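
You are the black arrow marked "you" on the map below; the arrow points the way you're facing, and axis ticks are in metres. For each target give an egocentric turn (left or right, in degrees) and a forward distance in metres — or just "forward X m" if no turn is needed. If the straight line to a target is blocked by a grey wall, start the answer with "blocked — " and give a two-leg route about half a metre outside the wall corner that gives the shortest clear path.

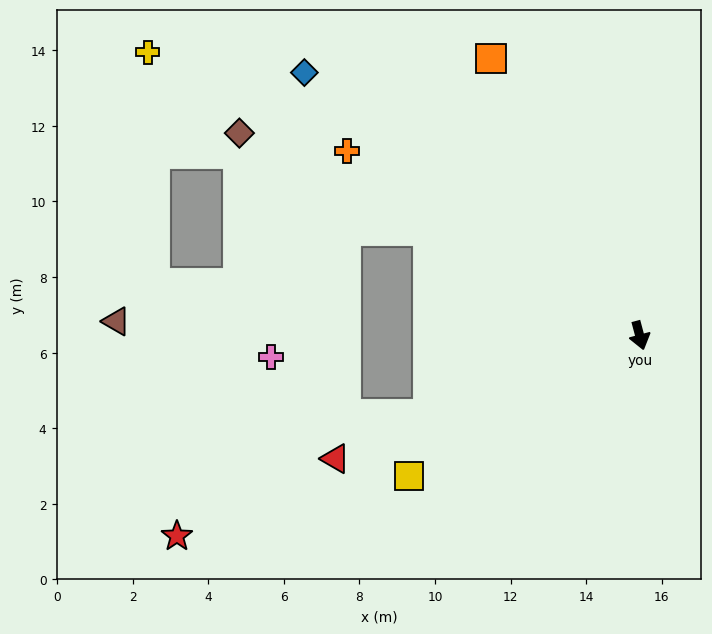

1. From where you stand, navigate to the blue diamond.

turn right 143°, forward 11.3 m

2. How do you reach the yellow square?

turn right 74°, forward 7.1 m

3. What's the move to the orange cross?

turn right 137°, forward 9.2 m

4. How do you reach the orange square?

turn right 167°, forward 8.3 m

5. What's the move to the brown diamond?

turn right 132°, forward 11.9 m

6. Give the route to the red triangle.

turn right 83°, forward 8.7 m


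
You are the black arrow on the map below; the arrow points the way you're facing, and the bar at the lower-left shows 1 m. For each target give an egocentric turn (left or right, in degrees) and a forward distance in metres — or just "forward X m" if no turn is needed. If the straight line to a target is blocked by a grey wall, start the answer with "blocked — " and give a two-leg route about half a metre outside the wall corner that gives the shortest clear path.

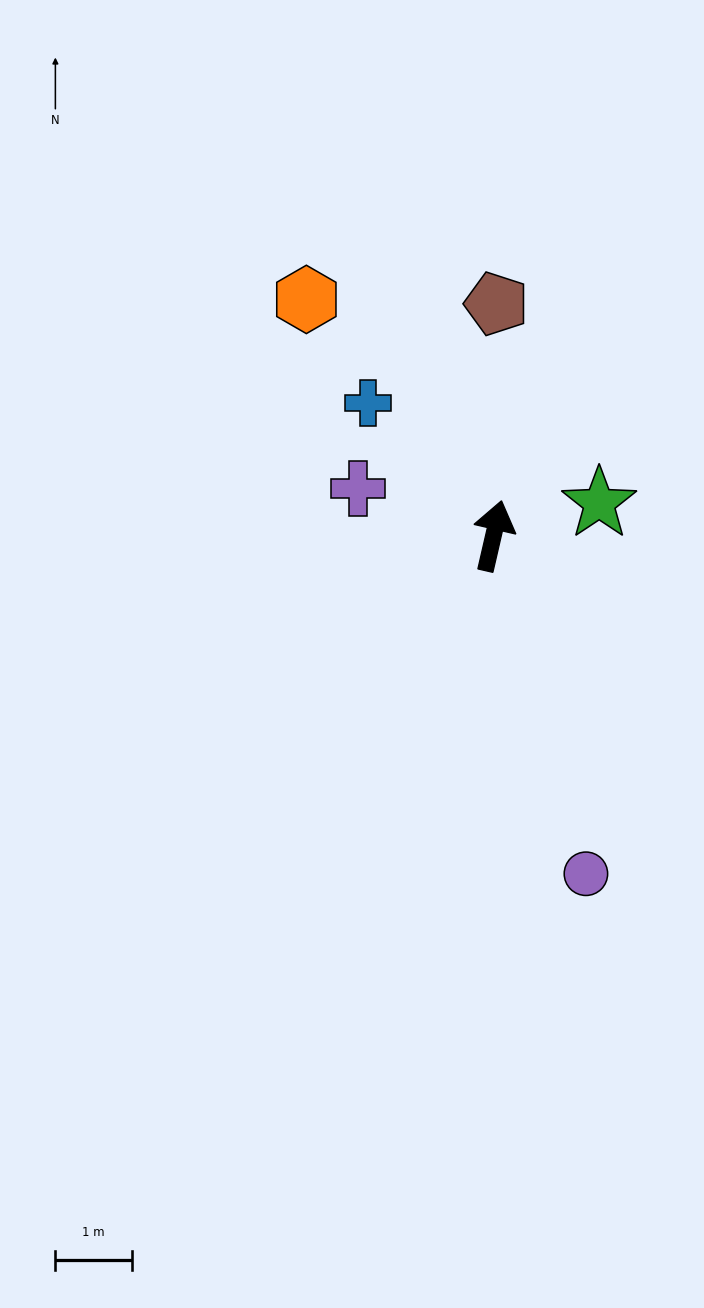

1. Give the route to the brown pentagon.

turn left 12°, forward 3.0 m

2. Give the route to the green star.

turn right 60°, forward 1.4 m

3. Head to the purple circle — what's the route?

turn right 152°, forward 4.6 m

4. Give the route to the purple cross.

turn left 84°, forward 1.9 m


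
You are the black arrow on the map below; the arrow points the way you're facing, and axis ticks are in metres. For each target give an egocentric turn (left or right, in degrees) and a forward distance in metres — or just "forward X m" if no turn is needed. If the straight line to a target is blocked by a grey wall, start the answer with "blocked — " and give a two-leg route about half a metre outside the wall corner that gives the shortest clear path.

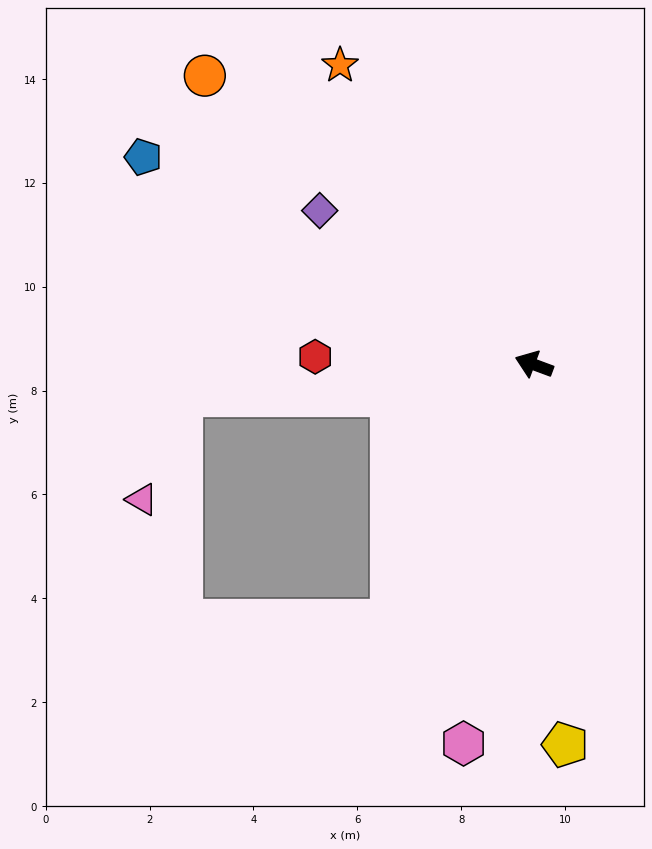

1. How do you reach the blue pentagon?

turn right 8°, forward 8.5 m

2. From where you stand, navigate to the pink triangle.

blocked — turn left 25°, forward 6.8 m, then turn left 65°, forward 2.1 m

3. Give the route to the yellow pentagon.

turn left 115°, forward 7.3 m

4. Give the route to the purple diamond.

turn right 15°, forward 5.1 m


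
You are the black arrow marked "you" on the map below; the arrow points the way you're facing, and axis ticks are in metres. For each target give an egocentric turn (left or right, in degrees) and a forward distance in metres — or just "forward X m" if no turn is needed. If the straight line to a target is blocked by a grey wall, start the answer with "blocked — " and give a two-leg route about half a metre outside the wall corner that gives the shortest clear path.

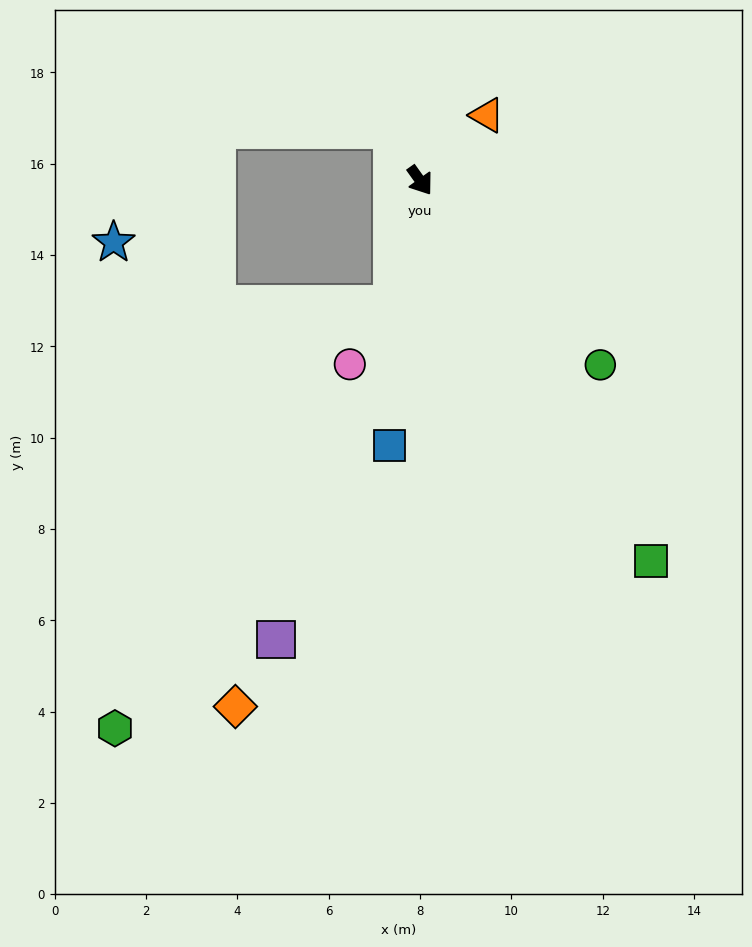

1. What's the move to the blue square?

turn right 42°, forward 5.8 m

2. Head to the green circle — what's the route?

turn left 9°, forward 5.6 m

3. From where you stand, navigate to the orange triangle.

turn left 99°, forward 2.0 m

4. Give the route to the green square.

turn right 4°, forward 9.7 m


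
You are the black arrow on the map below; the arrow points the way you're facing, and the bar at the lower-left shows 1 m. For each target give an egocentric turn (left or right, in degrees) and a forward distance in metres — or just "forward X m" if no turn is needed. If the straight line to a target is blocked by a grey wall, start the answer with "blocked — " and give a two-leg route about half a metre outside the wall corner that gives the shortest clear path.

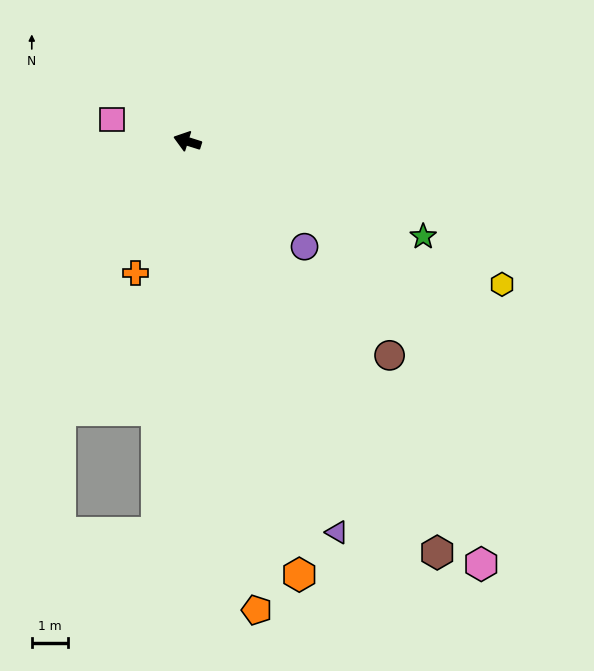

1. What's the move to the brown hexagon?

turn left 139°, forward 13.2 m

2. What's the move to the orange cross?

turn left 86°, forward 3.9 m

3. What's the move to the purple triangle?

turn left 128°, forward 11.4 m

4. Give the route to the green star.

turn left 175°, forward 7.0 m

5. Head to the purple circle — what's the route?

turn left 155°, forward 4.3 m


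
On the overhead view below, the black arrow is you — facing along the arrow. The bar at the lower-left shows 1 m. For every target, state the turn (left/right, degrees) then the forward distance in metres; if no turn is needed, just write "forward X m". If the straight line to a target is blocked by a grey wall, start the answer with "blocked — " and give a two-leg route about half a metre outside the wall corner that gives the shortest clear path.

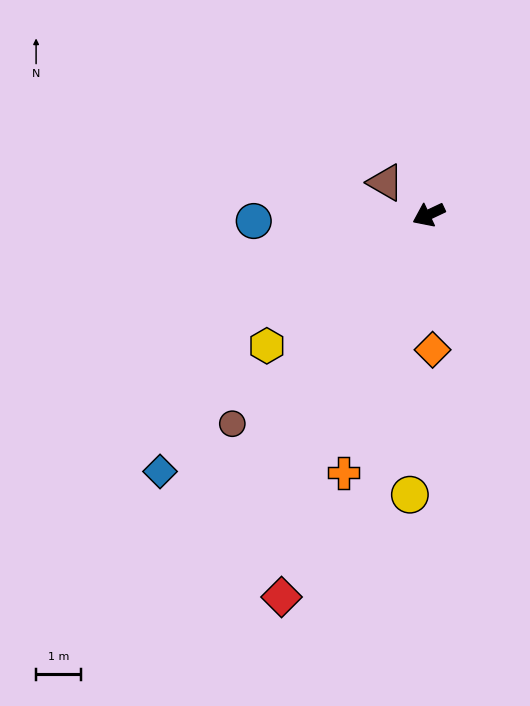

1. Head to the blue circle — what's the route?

turn right 23°, forward 3.9 m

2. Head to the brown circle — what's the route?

turn left 22°, forward 6.3 m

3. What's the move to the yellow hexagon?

turn left 14°, forward 4.6 m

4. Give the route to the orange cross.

turn left 46°, forward 6.0 m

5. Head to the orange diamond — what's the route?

turn left 66°, forward 3.0 m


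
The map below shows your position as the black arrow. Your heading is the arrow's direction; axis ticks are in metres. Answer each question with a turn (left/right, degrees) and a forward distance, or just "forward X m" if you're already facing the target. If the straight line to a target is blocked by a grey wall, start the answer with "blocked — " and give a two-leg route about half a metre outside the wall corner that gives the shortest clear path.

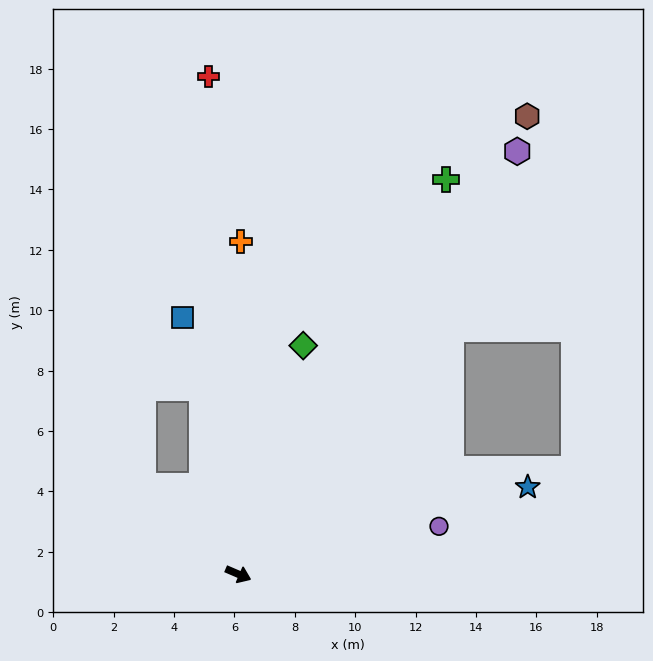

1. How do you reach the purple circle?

turn left 37°, forward 6.8 m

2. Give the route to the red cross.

turn left 117°, forward 16.5 m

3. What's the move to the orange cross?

turn left 113°, forward 11.0 m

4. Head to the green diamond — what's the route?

turn left 97°, forward 7.9 m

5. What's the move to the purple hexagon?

turn left 80°, forward 16.8 m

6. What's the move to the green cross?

turn left 85°, forward 14.8 m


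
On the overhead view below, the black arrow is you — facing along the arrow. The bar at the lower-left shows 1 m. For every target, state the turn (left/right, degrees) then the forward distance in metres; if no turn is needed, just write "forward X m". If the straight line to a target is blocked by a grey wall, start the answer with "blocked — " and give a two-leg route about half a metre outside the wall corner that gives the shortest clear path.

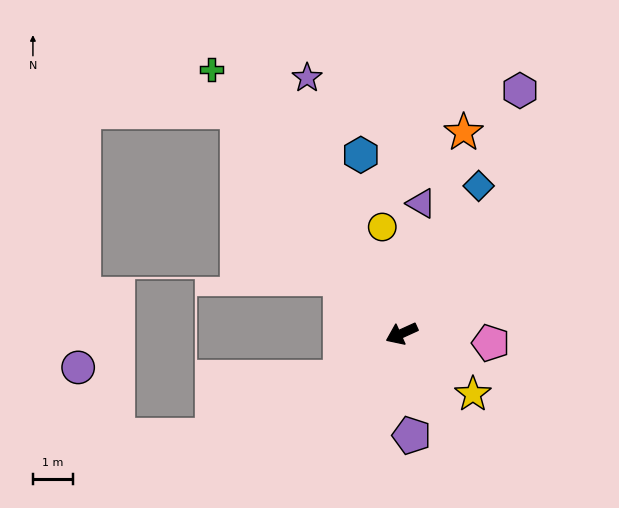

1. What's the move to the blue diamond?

turn right 142°, forward 4.2 m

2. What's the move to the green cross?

turn right 79°, forward 8.1 m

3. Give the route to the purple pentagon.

turn left 71°, forward 2.6 m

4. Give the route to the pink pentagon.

turn left 149°, forward 2.2 m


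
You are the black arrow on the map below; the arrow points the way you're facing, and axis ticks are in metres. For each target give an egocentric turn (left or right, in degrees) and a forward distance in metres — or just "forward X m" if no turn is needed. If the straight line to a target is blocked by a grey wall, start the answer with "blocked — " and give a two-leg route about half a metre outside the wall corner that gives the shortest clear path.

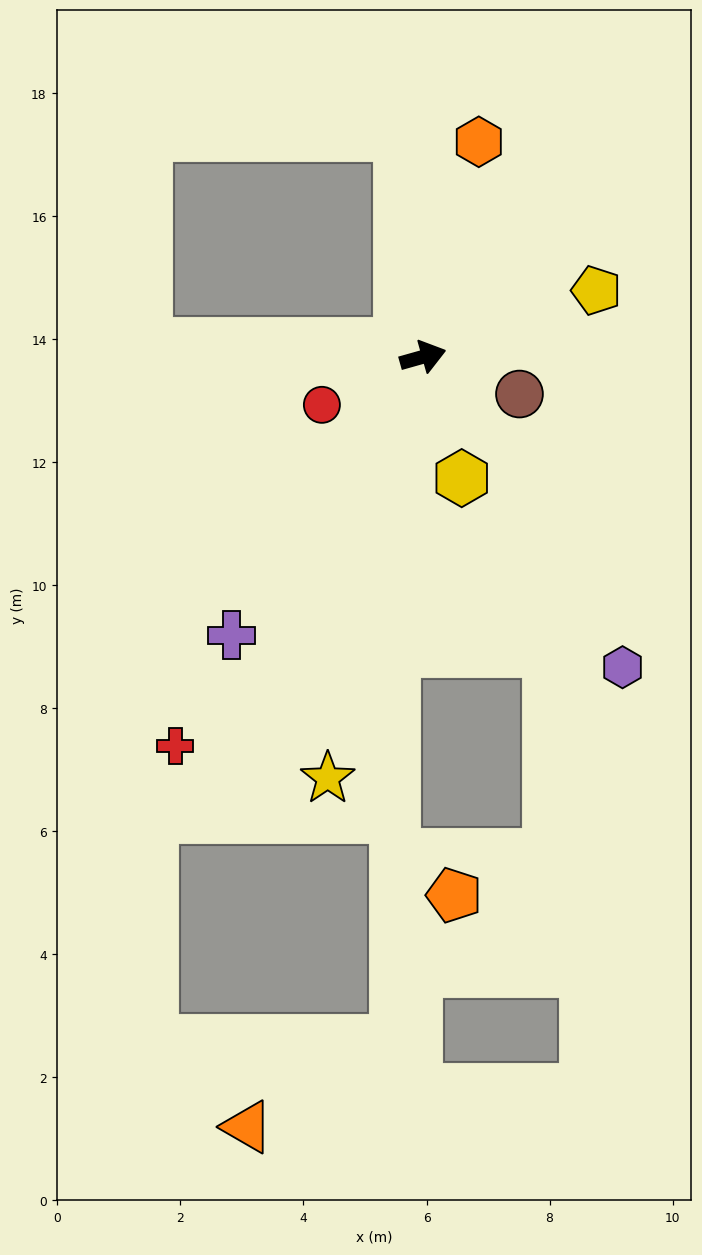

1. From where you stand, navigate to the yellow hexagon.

turn right 88°, forward 2.1 m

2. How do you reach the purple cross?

turn right 140°, forward 5.5 m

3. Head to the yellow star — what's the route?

turn right 118°, forward 7.0 m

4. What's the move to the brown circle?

turn right 37°, forward 1.7 m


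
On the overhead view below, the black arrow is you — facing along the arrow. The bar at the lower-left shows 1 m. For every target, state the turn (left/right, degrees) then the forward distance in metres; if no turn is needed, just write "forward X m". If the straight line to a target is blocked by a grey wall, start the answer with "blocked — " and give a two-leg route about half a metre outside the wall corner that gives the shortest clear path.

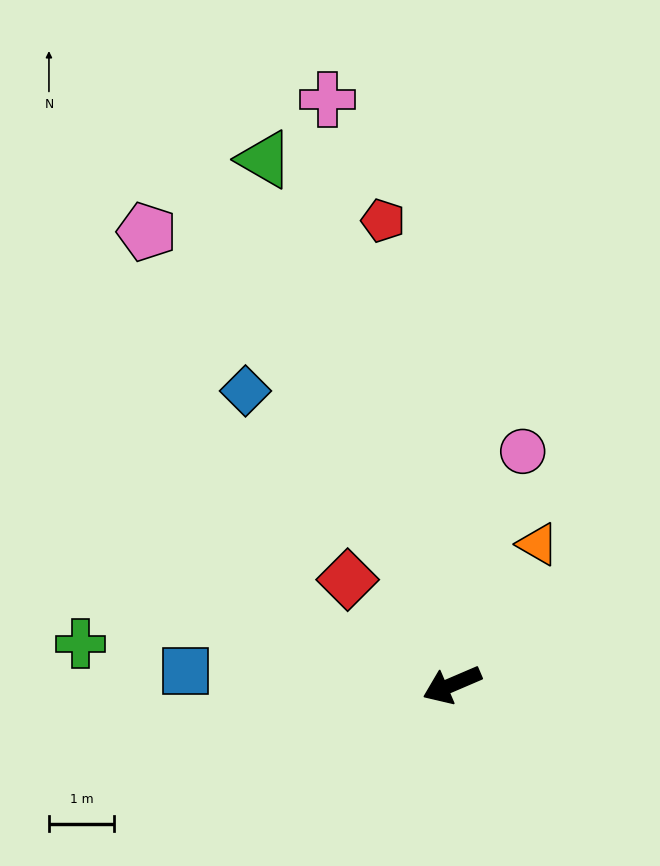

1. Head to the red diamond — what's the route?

turn right 68°, forward 2.3 m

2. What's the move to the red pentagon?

turn right 105°, forward 7.2 m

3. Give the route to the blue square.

turn right 26°, forward 4.1 m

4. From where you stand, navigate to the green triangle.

turn right 94°, forward 8.6 m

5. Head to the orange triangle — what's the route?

turn right 145°, forward 2.5 m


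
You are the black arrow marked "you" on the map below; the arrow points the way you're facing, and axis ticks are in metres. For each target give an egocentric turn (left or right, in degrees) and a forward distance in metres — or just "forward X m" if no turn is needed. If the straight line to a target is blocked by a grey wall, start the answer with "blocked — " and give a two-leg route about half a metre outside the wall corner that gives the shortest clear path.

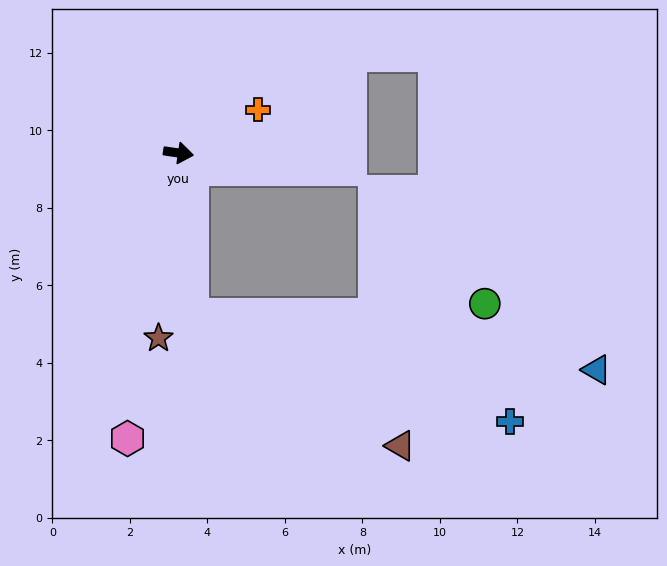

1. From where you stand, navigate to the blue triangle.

blocked — turn right 77°, forward 4.2 m, then turn left 78°, forward 10.5 m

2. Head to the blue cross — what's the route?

blocked — turn right 77°, forward 4.2 m, then turn left 67°, forward 8.6 m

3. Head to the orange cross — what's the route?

turn left 37°, forward 2.3 m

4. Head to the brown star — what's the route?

turn right 88°, forward 4.8 m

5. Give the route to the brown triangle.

blocked — turn right 77°, forward 4.2 m, then turn left 53°, forward 6.3 m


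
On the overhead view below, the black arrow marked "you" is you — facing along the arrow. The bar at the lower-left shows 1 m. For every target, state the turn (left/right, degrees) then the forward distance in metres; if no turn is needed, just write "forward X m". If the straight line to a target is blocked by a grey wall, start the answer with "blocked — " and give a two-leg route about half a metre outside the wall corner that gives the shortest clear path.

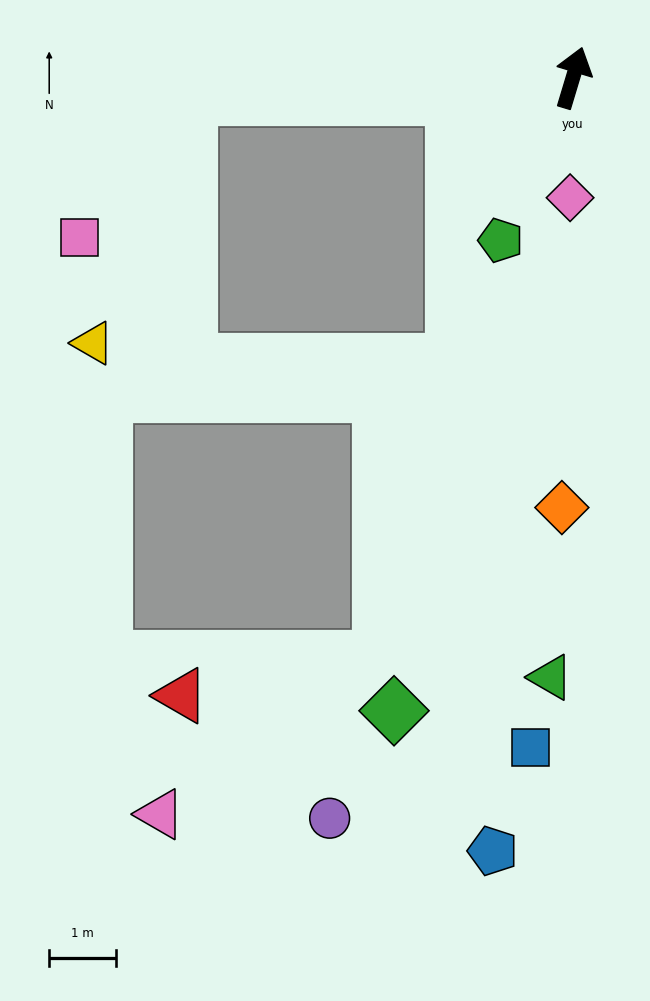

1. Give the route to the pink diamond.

turn right 165°, forward 1.8 m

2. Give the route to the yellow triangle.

blocked — turn left 110°, forward 5.8 m, then turn left 65°, forward 4.0 m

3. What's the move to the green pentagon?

turn left 173°, forward 2.7 m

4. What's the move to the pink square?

blocked — turn left 110°, forward 5.8 m, then turn left 49°, forward 2.7 m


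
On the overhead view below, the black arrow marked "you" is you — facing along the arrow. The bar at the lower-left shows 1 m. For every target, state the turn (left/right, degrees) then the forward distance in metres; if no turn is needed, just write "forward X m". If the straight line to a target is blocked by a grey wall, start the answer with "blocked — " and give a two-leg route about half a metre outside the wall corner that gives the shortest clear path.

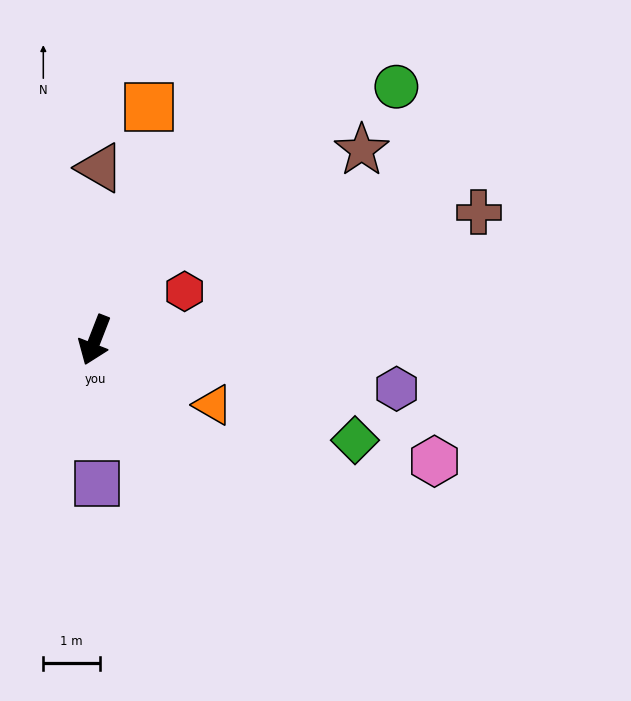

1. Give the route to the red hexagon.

turn left 140°, forward 1.8 m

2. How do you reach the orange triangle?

turn left 83°, forward 2.4 m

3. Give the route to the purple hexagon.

turn left 102°, forward 5.4 m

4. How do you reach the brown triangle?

turn right 160°, forward 3.0 m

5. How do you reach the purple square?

turn left 22°, forward 2.5 m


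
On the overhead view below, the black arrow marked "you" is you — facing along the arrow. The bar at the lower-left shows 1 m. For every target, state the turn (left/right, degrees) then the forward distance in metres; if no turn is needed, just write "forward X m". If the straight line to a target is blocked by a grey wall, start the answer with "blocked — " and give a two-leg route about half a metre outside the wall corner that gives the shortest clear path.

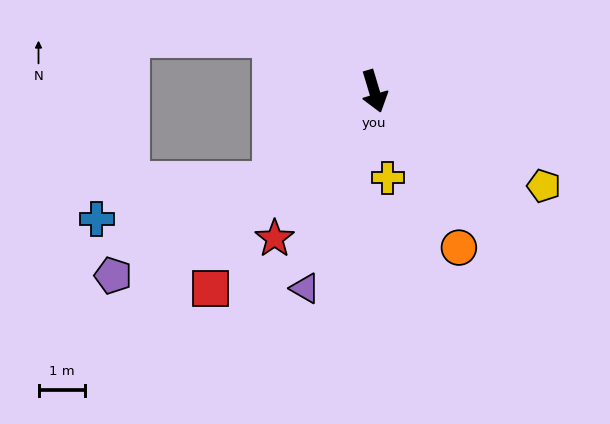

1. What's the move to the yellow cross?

turn right 8°, forward 1.9 m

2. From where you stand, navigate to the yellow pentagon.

turn left 44°, forward 4.2 m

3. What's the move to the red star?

turn right 51°, forward 3.8 m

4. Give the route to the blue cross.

blocked — turn right 65°, forward 2.9 m, then turn right 30°, forward 3.9 m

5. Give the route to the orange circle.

turn left 12°, forward 3.8 m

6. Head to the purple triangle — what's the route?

turn right 36°, forward 4.5 m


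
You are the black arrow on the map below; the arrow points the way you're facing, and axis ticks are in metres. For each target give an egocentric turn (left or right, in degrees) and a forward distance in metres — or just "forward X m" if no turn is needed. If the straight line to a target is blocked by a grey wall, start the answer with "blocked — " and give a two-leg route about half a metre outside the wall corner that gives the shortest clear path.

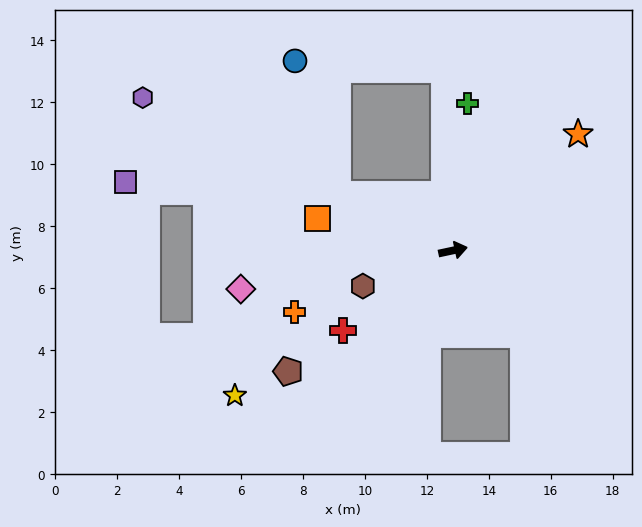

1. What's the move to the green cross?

turn left 72°, forward 4.8 m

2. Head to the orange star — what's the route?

turn left 31°, forward 5.5 m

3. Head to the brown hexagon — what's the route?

turn right 171°, forward 3.1 m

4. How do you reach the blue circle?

blocked — turn left 142°, forward 4.1 m, then turn right 46°, forward 4.5 m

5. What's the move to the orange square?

turn left 155°, forward 4.5 m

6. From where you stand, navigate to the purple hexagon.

turn left 142°, forward 11.2 m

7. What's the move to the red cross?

turn right 156°, forward 4.4 m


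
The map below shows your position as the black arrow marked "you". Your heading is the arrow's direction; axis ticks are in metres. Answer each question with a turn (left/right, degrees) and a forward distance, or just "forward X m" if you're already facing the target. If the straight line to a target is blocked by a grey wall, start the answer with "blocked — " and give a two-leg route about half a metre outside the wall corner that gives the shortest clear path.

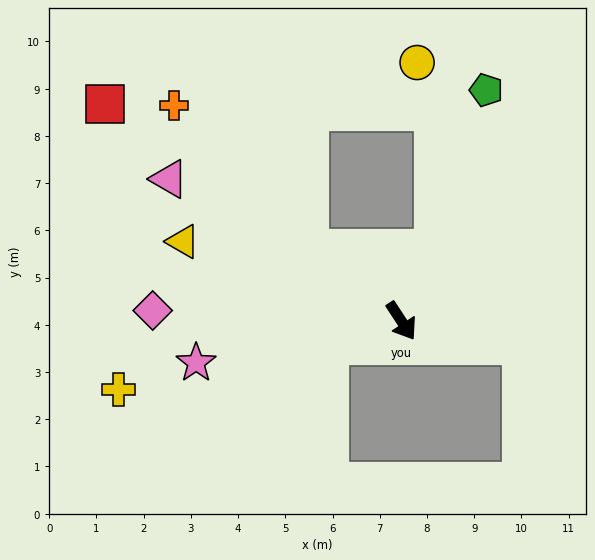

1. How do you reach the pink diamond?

turn right 126°, forward 5.3 m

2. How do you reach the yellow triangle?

turn right 143°, forward 4.9 m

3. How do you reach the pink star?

turn right 112°, forward 4.4 m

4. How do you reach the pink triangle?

turn right 155°, forward 5.8 m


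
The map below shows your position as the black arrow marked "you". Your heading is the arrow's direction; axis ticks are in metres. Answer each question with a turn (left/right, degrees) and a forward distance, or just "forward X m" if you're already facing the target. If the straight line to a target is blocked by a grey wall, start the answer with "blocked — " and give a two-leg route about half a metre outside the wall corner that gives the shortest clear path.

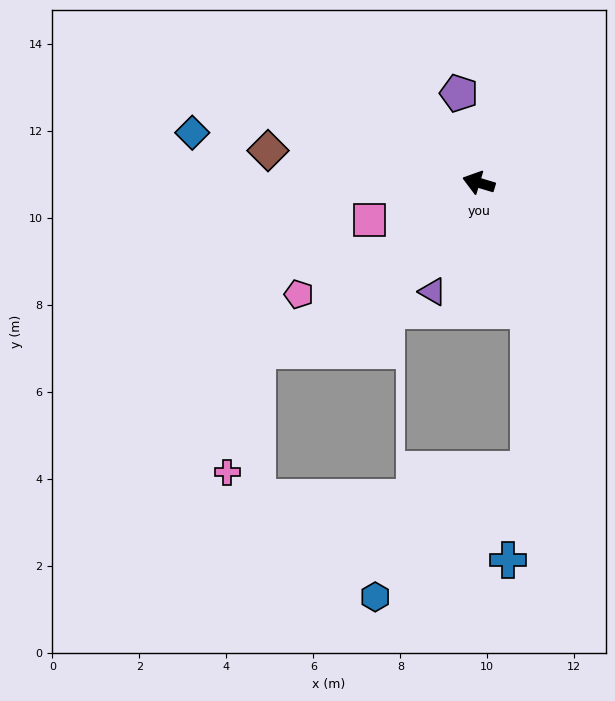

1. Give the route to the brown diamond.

turn left 8°, forward 4.9 m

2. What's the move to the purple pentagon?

turn right 61°, forward 2.1 m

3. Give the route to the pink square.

turn left 36°, forward 2.6 m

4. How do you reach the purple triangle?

turn left 84°, forward 2.7 m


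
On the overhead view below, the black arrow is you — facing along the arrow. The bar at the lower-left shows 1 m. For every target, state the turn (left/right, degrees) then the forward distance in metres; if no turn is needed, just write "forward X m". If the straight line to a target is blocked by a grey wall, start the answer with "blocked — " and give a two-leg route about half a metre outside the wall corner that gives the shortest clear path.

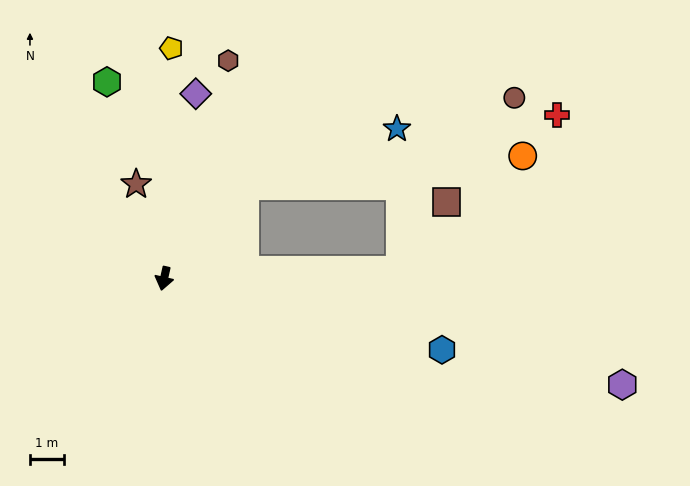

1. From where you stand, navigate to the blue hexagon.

turn left 88°, forward 8.5 m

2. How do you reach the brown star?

turn right 151°, forward 2.9 m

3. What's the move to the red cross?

blocked — turn left 152°, forward 3.6 m, then turn right 36°, forward 9.5 m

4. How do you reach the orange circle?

blocked — turn left 152°, forward 3.6 m, then turn right 43°, forward 8.3 m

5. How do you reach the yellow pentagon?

turn right 169°, forward 6.8 m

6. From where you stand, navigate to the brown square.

blocked — turn left 105°, forward 7.0 m, then turn left 53°, forward 2.4 m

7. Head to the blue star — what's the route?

blocked — turn left 152°, forward 3.6 m, then turn right 29°, forward 4.8 m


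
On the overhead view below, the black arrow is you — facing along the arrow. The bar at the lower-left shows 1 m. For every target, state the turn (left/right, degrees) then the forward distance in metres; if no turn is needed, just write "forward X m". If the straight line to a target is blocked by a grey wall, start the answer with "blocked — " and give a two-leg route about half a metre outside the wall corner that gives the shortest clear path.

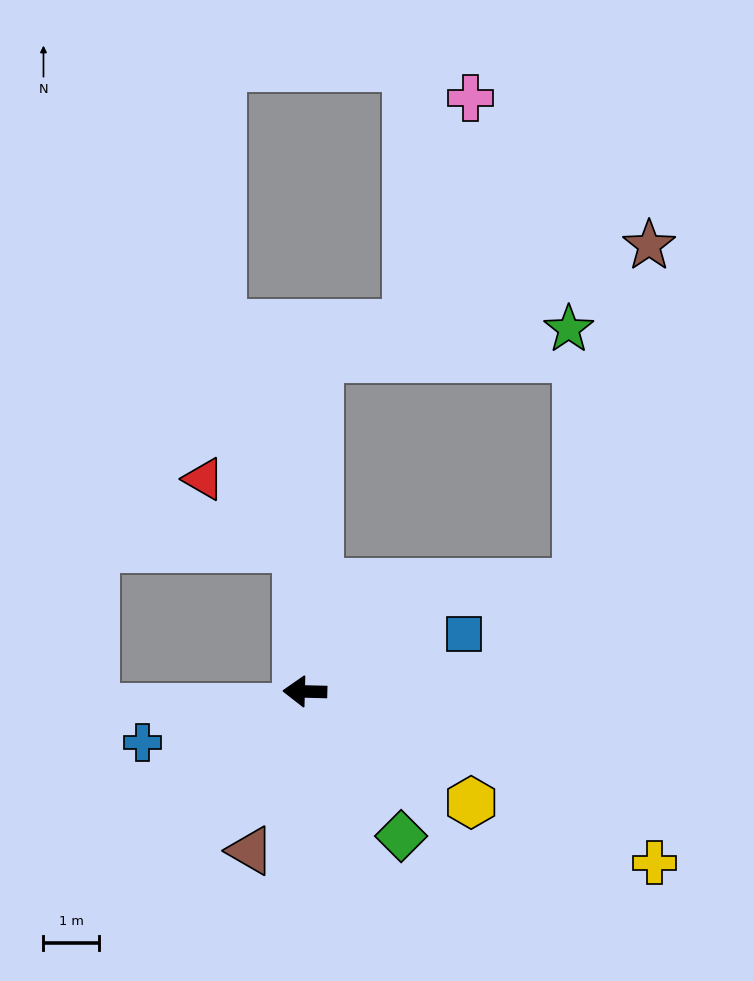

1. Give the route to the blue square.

turn right 159°, forward 3.1 m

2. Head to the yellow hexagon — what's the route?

turn left 148°, forward 3.6 m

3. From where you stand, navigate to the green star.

blocked — turn right 91°, forward 6.0 m, then turn right 81°, forward 4.5 m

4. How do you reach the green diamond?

turn left 125°, forward 3.1 m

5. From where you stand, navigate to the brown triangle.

turn left 73°, forward 3.0 m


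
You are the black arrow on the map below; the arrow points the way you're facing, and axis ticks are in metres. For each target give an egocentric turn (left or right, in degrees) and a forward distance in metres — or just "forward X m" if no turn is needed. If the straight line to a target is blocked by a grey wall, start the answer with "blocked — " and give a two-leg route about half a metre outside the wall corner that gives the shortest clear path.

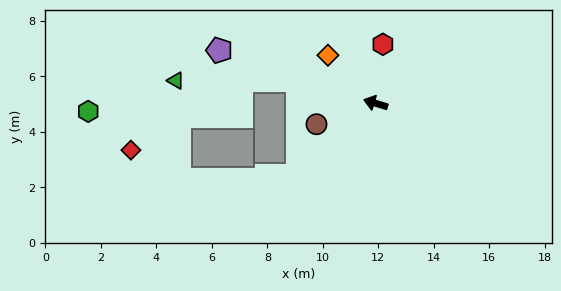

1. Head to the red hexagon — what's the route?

turn right 80°, forward 2.1 m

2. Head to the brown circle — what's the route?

turn left 36°, forward 2.3 m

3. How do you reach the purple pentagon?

forward 6.0 m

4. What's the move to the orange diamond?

turn right 28°, forward 2.4 m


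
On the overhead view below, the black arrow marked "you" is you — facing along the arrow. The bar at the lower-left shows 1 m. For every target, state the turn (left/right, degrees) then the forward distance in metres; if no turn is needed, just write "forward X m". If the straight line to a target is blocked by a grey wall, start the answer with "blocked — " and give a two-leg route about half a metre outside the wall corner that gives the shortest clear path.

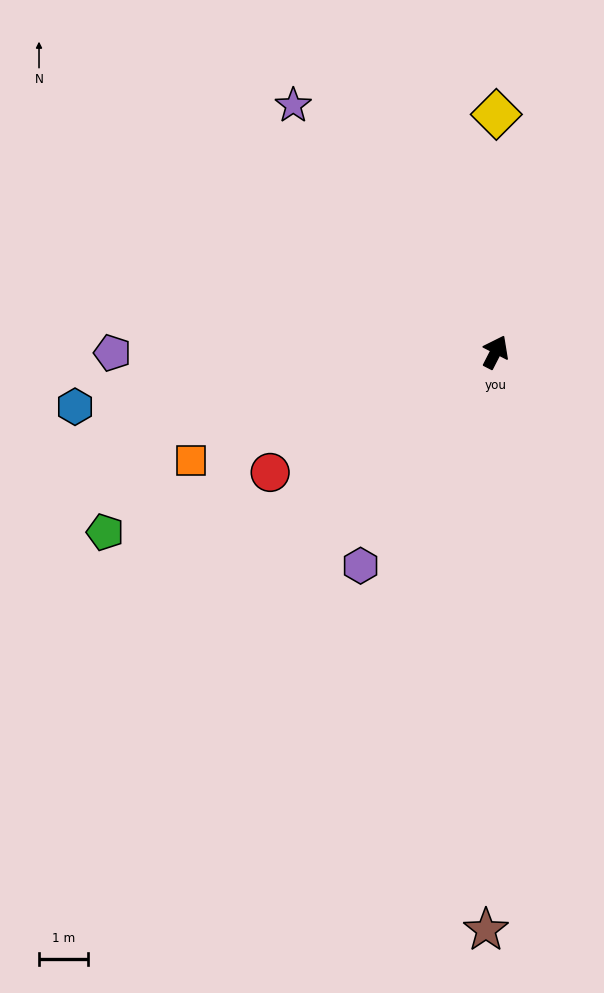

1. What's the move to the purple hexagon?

turn left 175°, forward 5.2 m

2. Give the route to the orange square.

turn left 137°, forward 6.6 m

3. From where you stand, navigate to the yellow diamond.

turn left 27°, forward 4.8 m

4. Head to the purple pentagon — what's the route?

turn left 117°, forward 7.8 m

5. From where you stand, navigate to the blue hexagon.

turn left 125°, forward 8.6 m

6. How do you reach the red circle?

turn left 145°, forward 5.2 m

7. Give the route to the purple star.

turn left 67°, forward 6.5 m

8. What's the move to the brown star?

turn right 154°, forward 11.8 m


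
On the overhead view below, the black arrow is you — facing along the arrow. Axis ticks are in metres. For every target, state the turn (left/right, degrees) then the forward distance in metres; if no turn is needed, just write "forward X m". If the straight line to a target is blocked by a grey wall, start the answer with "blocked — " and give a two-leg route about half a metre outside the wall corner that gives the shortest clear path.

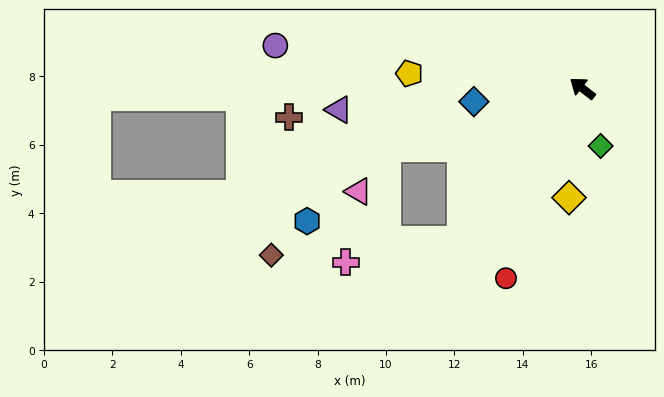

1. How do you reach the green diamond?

turn left 145°, forward 1.8 m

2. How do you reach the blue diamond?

turn left 45°, forward 3.2 m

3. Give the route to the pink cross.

blocked — turn left 89°, forward 5.7 m, then turn right 40°, forward 3.4 m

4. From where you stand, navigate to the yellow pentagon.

turn left 33°, forward 5.1 m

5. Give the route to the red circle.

turn left 106°, forward 6.0 m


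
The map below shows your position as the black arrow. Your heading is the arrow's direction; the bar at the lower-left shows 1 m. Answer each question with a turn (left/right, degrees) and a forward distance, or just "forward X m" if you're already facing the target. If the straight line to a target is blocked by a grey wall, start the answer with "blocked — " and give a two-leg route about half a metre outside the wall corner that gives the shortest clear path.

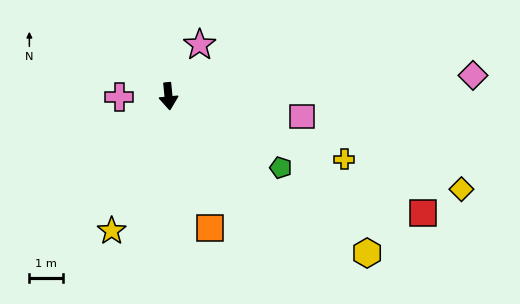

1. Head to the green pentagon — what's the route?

turn left 52°, forward 3.9 m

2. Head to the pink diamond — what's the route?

turn left 88°, forward 9.1 m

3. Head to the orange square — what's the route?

turn left 12°, forward 4.1 m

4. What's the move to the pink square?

turn left 76°, forward 4.0 m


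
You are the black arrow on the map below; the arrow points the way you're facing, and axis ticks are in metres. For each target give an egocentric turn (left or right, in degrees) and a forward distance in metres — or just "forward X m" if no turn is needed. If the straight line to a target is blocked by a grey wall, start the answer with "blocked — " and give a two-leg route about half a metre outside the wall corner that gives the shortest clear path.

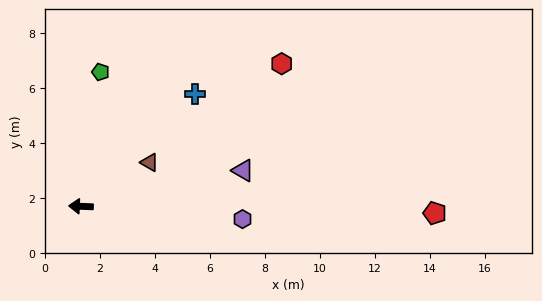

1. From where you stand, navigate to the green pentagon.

turn right 96°, forward 4.9 m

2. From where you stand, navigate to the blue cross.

turn right 133°, forward 5.8 m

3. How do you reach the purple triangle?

turn right 165°, forward 6.0 m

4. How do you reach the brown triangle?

turn right 145°, forward 3.0 m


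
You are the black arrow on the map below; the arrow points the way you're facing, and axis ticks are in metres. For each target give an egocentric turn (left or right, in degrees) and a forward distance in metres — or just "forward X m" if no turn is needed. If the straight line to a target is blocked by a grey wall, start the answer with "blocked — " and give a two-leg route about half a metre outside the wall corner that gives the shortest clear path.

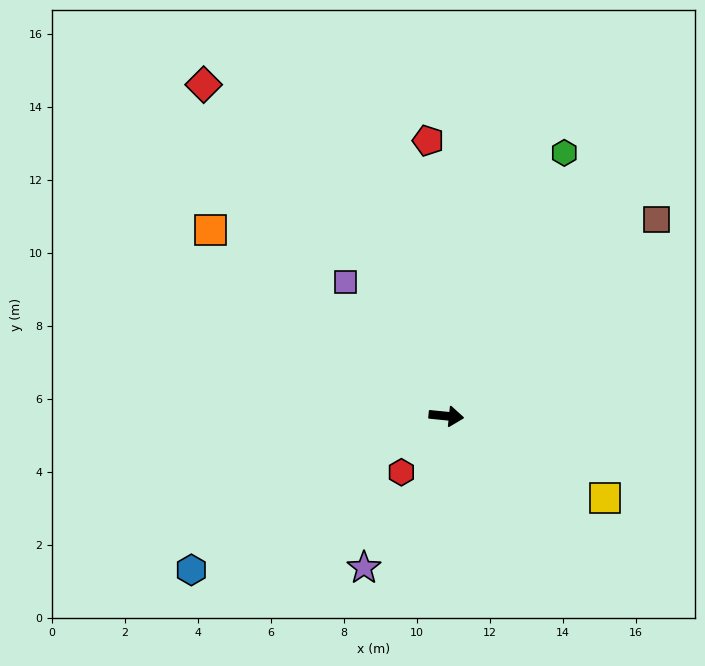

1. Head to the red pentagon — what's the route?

turn left 100°, forward 7.6 m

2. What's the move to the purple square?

turn left 133°, forward 4.6 m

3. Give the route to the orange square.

turn left 148°, forward 8.2 m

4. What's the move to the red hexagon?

turn right 123°, forward 2.0 m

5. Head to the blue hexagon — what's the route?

turn right 143°, forward 8.2 m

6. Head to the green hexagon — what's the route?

turn left 72°, forward 7.9 m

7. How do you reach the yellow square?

turn right 22°, forward 4.9 m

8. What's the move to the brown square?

turn left 49°, forward 7.9 m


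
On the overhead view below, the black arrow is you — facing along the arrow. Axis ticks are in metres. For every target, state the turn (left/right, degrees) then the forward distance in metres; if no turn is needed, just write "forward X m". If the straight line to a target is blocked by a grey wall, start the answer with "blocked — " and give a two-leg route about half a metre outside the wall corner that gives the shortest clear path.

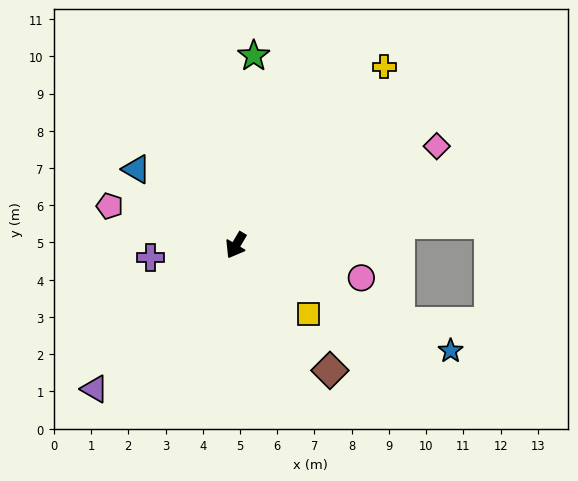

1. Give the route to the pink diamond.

turn left 147°, forward 6.0 m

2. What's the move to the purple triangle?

turn right 14°, forward 5.4 m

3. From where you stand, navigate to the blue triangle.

turn right 97°, forward 3.4 m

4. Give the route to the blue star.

turn left 94°, forward 6.4 m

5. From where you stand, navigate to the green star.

turn right 155°, forward 5.1 m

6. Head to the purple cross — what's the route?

turn right 51°, forward 2.3 m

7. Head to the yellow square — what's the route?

turn left 77°, forward 2.7 m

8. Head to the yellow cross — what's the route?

turn left 171°, forward 6.2 m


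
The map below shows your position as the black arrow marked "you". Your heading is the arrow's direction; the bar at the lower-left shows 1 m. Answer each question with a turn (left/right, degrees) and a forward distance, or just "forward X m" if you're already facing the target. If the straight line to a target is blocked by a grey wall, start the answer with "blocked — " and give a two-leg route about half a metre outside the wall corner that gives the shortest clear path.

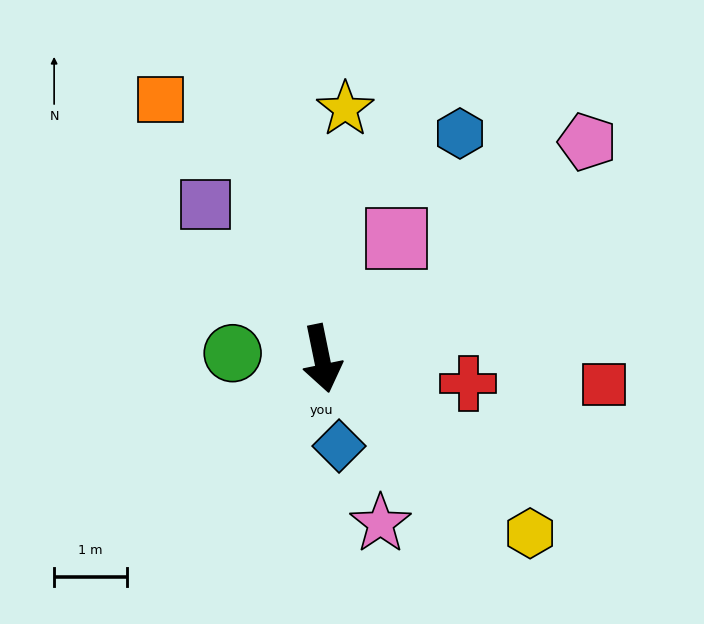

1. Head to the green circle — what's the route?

turn right 105°, forward 1.2 m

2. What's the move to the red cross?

turn left 69°, forward 2.0 m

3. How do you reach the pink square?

turn left 137°, forward 1.9 m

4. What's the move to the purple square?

turn right 154°, forward 2.6 m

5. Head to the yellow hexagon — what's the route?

turn left 38°, forward 3.7 m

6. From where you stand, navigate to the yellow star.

turn left 163°, forward 3.4 m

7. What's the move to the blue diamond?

forward 1.2 m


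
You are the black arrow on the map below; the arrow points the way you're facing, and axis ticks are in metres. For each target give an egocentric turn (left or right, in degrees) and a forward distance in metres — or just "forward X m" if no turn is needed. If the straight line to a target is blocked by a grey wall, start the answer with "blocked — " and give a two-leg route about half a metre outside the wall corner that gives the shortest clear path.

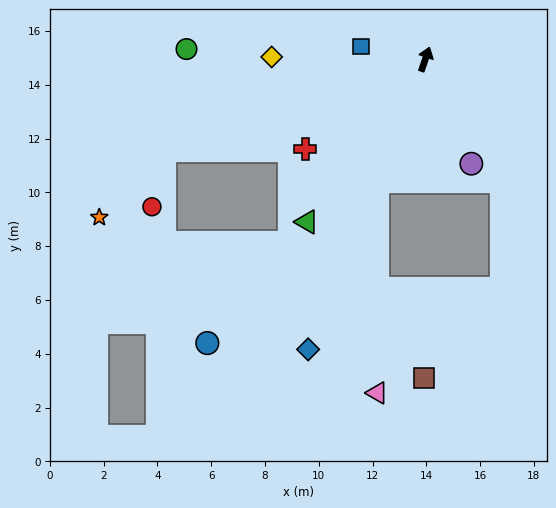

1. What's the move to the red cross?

turn left 146°, forward 5.6 m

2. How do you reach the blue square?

turn left 98°, forward 2.4 m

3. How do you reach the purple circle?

turn right 137°, forward 4.2 m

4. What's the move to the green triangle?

turn left 163°, forward 7.5 m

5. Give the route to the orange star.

blocked — turn left 128°, forward 10.3 m, then turn left 27°, forward 3.5 m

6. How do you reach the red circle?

blocked — turn left 128°, forward 10.3 m, then turn left 58°, forward 2.1 m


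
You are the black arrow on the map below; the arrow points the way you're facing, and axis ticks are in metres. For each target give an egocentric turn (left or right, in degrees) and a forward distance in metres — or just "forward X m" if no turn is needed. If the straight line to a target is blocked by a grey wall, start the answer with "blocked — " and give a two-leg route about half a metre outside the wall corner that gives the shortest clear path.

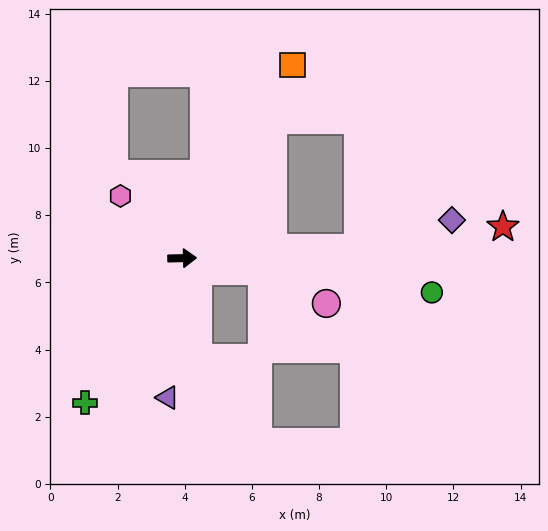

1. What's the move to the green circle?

turn right 9°, forward 7.5 m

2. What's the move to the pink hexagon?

turn left 133°, forward 2.6 m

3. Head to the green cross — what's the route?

turn right 125°, forward 5.2 m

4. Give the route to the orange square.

turn left 59°, forward 6.6 m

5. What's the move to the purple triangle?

turn right 97°, forward 4.2 m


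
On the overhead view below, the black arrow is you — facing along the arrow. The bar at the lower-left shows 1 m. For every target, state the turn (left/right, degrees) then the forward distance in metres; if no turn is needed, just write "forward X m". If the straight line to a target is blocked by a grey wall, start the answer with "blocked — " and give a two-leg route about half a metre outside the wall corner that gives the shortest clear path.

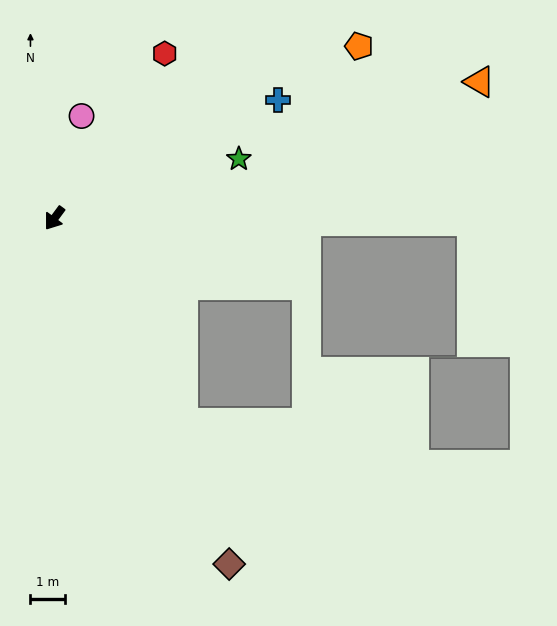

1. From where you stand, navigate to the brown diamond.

turn left 63°, forward 11.2 m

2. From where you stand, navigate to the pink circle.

turn right 158°, forward 3.0 m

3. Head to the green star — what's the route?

turn left 144°, forward 5.6 m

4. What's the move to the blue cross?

turn left 154°, forward 7.3 m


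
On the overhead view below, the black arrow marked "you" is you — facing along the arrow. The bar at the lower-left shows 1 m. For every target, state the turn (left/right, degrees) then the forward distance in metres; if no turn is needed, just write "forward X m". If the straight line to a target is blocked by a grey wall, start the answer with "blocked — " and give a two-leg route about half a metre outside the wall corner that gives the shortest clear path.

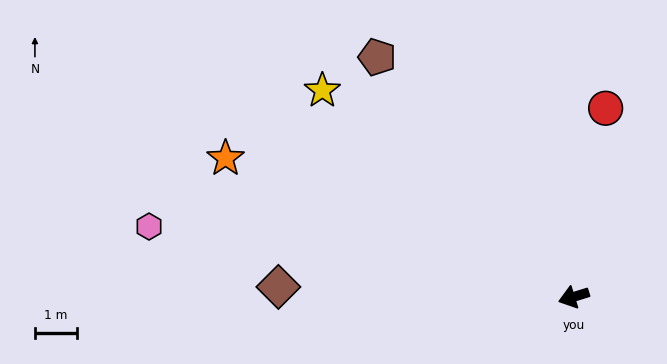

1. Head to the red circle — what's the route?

turn right 117°, forward 4.5 m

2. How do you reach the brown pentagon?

turn right 68°, forward 7.4 m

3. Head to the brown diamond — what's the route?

turn right 19°, forward 7.0 m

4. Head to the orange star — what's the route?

turn right 39°, forward 8.9 m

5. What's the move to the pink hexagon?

turn right 27°, forward 10.2 m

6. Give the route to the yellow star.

turn right 57°, forward 7.7 m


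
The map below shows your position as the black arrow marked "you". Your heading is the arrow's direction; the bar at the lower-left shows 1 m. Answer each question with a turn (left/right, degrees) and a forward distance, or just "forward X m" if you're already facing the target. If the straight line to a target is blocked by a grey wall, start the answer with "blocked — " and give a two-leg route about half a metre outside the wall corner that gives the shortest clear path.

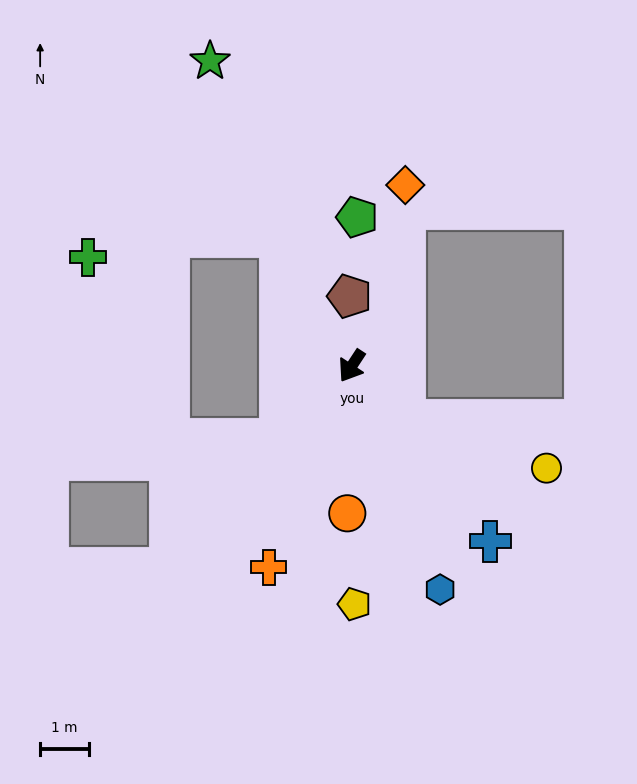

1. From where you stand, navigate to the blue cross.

turn left 72°, forward 4.6 m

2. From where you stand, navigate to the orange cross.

turn left 11°, forward 4.5 m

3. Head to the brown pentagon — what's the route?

turn right 145°, forward 1.4 m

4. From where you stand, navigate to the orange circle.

turn left 32°, forward 3.0 m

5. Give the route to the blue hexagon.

turn left 55°, forward 5.0 m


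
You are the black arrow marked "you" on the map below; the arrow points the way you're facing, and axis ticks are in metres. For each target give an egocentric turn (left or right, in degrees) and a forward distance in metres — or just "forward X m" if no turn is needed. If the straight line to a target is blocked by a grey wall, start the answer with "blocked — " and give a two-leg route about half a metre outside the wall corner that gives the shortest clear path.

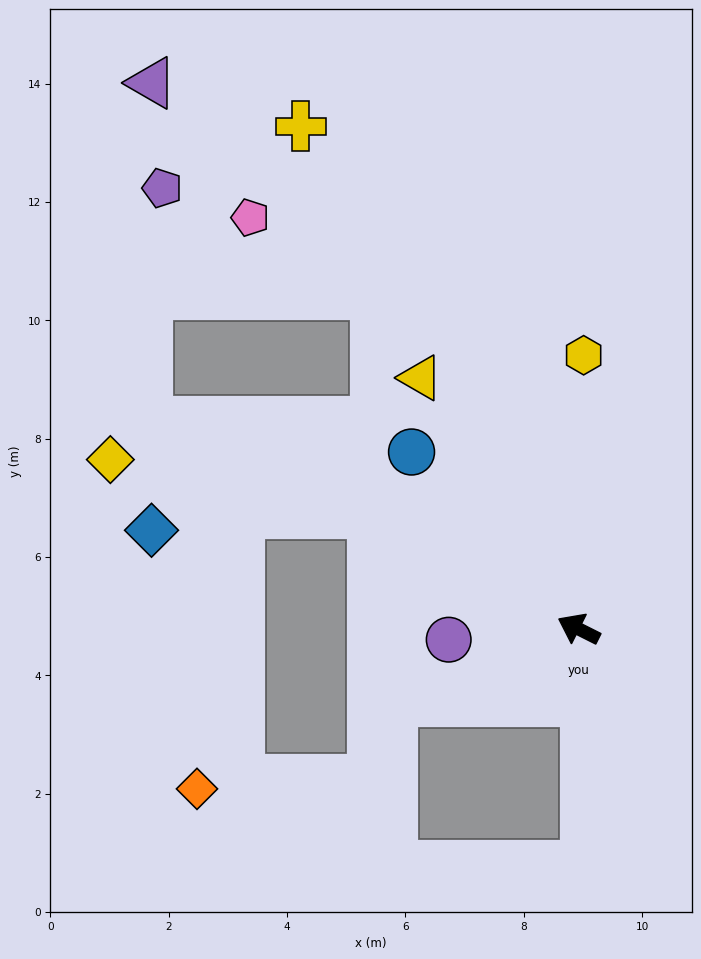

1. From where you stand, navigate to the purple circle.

turn left 31°, forward 2.2 m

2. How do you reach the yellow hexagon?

turn right 64°, forward 4.6 m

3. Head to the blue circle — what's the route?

turn right 20°, forward 4.1 m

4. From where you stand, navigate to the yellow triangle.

turn right 31°, forward 5.0 m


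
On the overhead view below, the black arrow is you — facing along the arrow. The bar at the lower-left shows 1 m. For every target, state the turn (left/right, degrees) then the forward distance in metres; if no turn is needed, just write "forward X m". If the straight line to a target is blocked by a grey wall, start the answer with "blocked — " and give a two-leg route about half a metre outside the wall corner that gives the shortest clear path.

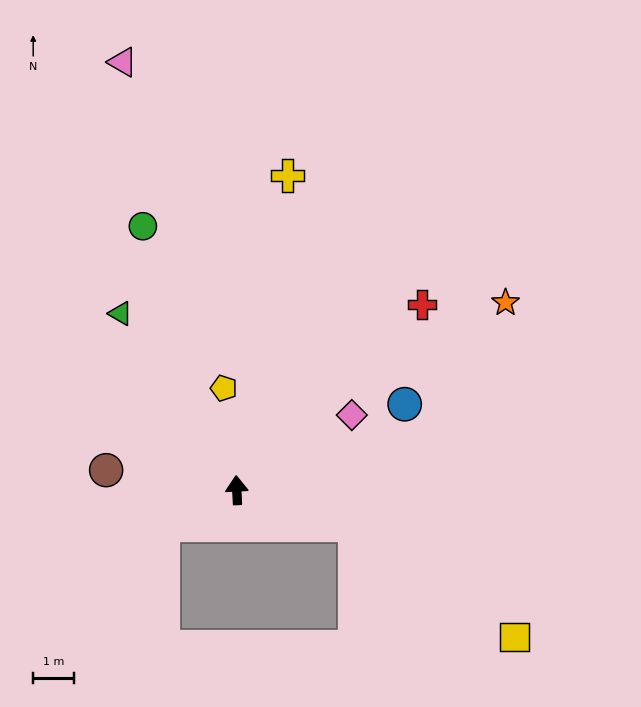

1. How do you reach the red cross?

turn right 48°, forward 6.5 m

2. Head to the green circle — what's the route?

turn left 17°, forward 6.9 m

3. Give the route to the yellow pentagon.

turn left 4°, forward 2.5 m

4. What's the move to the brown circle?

turn left 78°, forward 3.3 m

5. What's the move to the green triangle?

turn left 31°, forward 5.2 m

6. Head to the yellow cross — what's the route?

turn right 12°, forward 7.9 m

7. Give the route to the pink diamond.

turn right 60°, forward 3.4 m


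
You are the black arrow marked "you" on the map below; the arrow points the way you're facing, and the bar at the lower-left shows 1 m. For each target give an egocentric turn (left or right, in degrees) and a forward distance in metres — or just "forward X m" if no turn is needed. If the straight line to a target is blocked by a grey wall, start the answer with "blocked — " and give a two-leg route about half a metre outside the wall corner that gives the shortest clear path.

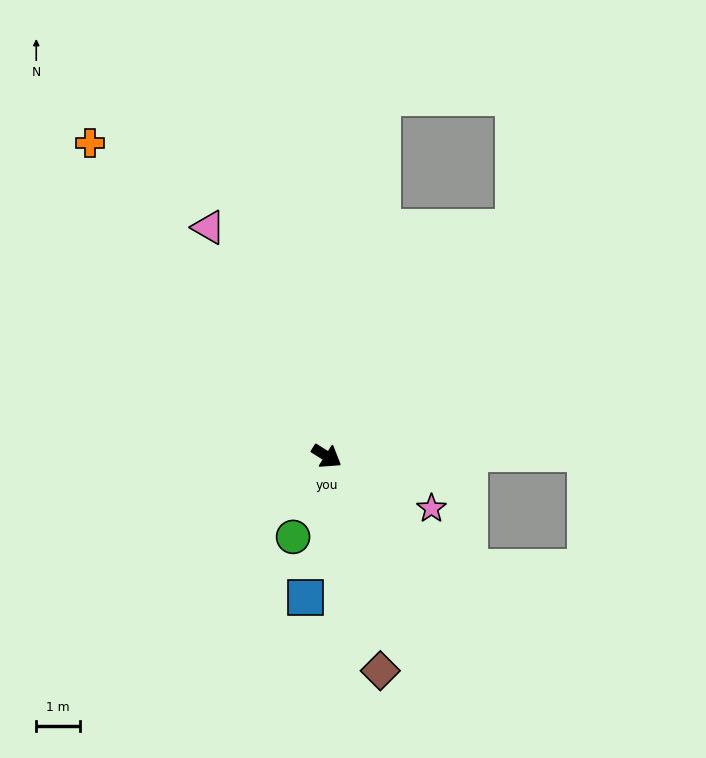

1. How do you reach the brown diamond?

turn right 44°, forward 5.0 m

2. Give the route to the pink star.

turn left 6°, forward 2.7 m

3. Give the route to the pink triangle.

turn left 150°, forward 5.8 m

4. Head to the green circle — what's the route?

turn right 80°, forward 2.0 m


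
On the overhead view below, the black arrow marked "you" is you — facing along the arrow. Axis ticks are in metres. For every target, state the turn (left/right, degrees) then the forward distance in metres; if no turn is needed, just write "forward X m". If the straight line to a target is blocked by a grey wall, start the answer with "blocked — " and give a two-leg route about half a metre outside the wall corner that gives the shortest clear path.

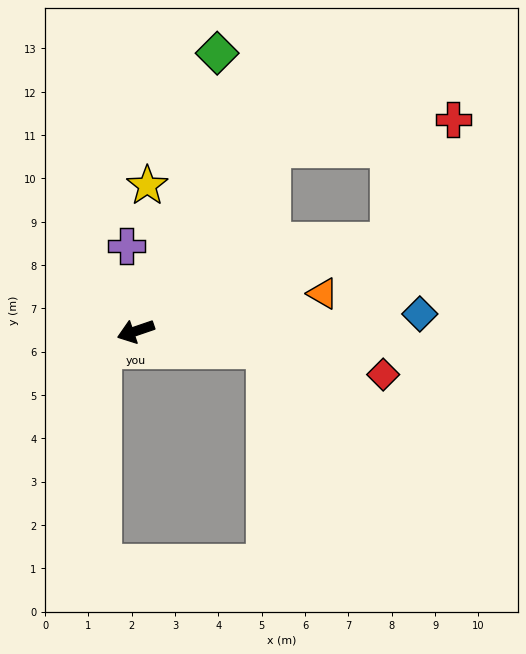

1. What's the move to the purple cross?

turn right 103°, forward 2.0 m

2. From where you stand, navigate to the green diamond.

turn right 125°, forward 6.7 m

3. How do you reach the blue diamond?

turn left 165°, forward 6.6 m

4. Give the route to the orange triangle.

turn left 172°, forward 4.4 m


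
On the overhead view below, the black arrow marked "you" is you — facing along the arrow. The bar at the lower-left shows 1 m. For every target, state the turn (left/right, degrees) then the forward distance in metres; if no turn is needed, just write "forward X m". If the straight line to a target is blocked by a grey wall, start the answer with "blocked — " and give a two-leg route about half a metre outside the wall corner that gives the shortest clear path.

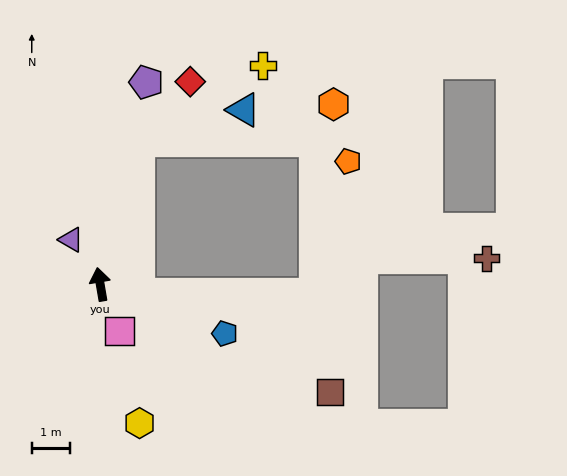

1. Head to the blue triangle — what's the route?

blocked — turn right 25°, forward 3.9 m, then turn right 58°, forward 2.9 m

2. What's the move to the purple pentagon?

turn right 23°, forward 5.5 m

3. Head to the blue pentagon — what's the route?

turn right 121°, forward 3.5 m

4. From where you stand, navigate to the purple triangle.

turn left 23°, forward 1.4 m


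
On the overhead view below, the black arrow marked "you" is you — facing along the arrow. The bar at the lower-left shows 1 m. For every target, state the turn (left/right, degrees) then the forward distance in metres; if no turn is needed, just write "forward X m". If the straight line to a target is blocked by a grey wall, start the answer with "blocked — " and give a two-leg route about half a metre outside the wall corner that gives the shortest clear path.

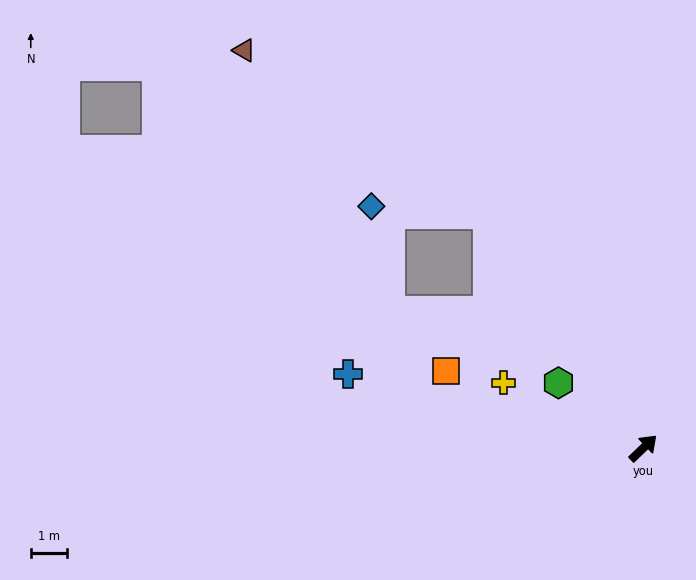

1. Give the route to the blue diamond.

blocked — turn left 80°, forward 7.8 m, then turn left 53°, forward 3.3 m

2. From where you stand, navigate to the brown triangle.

blocked — turn left 80°, forward 7.8 m, then turn left 23°, forward 8.2 m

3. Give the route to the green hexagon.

turn left 99°, forward 3.0 m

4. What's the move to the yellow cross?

turn left 111°, forward 4.3 m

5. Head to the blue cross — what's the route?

turn left 122°, forward 8.5 m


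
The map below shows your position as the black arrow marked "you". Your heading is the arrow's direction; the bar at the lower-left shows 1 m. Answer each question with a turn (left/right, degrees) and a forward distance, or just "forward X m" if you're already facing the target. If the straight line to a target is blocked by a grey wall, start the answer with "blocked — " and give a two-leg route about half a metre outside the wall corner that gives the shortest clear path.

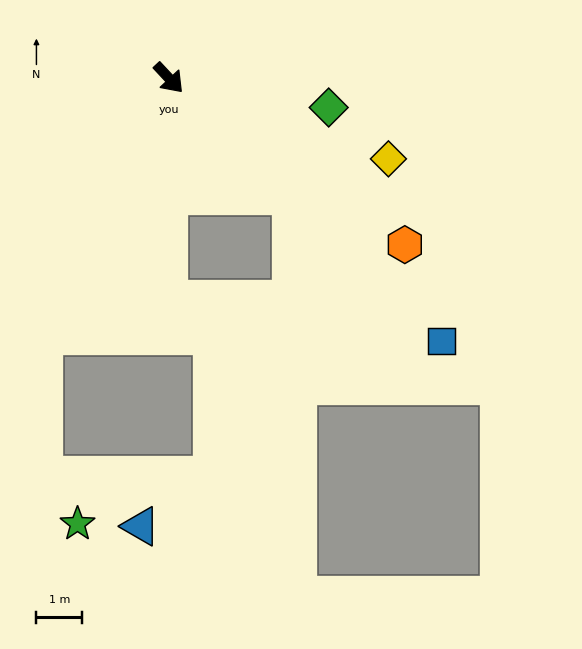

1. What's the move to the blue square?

turn left 3°, forward 8.2 m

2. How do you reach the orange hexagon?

turn left 12°, forward 6.3 m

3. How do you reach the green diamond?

turn left 37°, forward 3.5 m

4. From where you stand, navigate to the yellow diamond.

turn left 27°, forward 5.1 m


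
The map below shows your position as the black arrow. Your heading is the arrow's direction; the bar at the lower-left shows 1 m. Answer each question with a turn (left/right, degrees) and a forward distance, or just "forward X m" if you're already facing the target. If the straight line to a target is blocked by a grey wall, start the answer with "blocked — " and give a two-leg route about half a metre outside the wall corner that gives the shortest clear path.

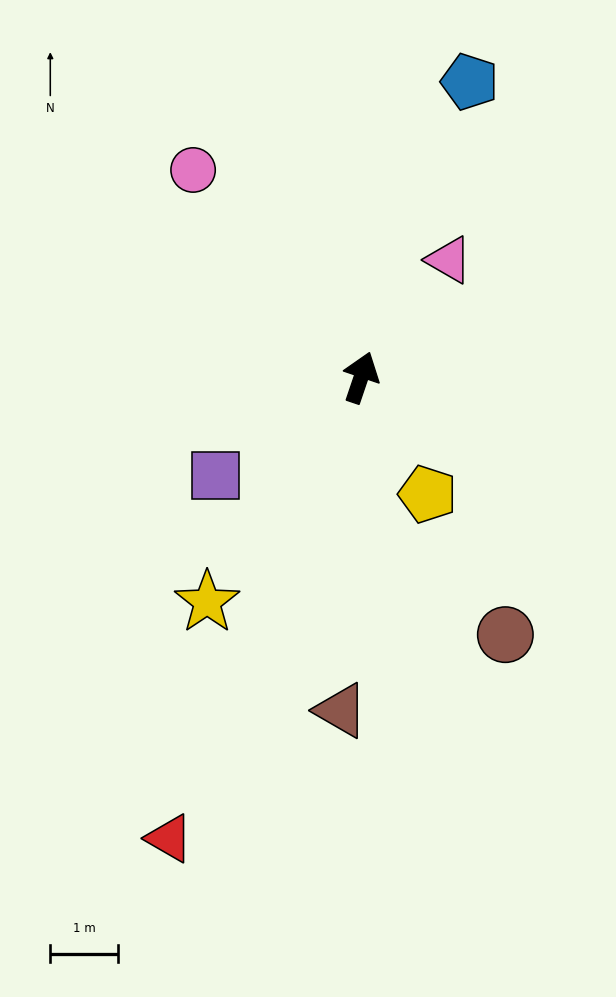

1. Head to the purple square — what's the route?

turn left 143°, forward 2.6 m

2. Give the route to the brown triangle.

turn right 165°, forward 4.9 m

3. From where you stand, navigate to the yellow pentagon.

turn right 132°, forward 2.0 m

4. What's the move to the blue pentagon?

forward 4.6 m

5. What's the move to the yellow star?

turn left 164°, forward 4.0 m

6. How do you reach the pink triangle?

turn right 18°, forward 2.2 m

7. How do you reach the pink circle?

turn left 58°, forward 3.9 m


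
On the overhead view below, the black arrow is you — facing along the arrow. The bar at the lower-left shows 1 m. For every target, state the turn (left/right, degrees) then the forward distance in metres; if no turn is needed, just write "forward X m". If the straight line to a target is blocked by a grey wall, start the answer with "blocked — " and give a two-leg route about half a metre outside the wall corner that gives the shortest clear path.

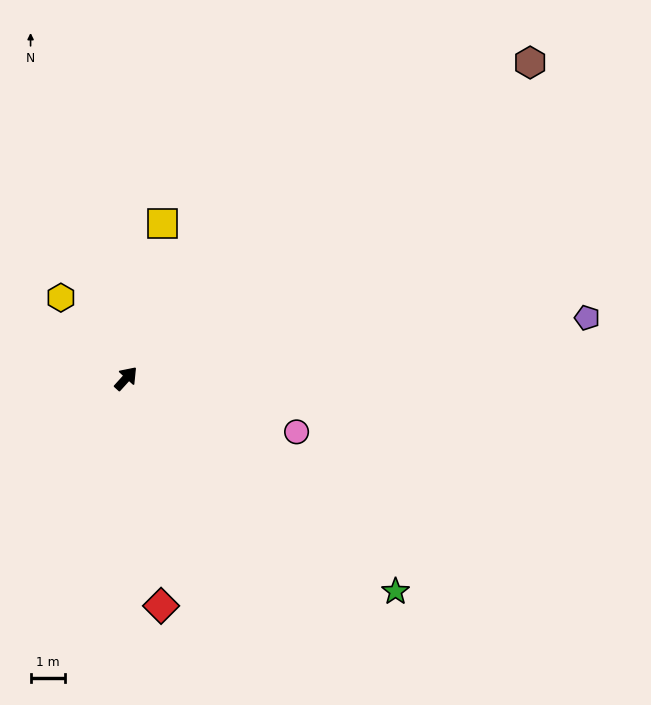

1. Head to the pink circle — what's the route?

turn right 65°, forward 5.2 m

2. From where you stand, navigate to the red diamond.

turn right 129°, forward 6.7 m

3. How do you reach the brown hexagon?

turn right 10°, forward 14.8 m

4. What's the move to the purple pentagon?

turn right 40°, forward 13.4 m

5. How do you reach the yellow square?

turn left 29°, forward 4.6 m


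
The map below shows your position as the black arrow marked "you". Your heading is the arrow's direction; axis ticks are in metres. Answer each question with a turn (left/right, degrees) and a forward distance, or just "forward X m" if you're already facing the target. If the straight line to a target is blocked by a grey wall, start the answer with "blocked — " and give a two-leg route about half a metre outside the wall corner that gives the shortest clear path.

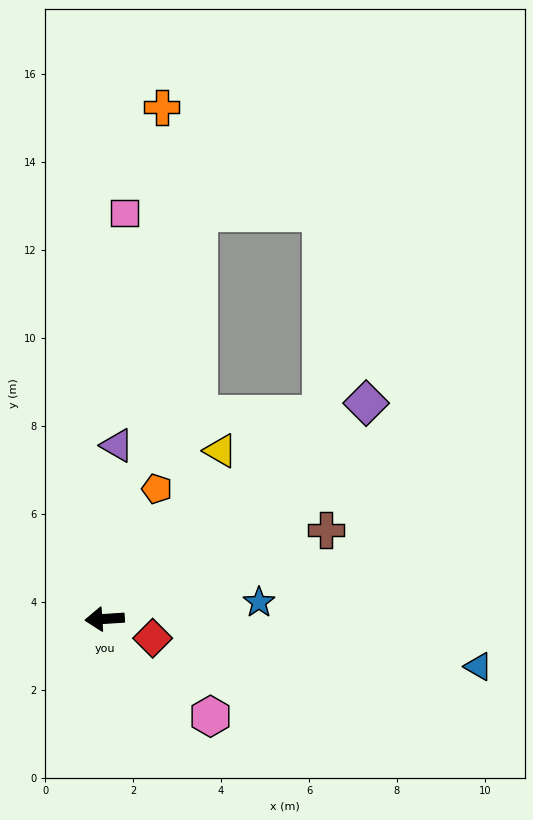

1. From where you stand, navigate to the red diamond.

turn left 154°, forward 1.2 m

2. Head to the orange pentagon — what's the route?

turn right 116°, forward 3.2 m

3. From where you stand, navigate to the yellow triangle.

turn right 128°, forward 4.6 m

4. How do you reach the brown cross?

turn right 162°, forward 5.4 m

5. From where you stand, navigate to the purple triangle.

turn right 98°, forward 4.0 m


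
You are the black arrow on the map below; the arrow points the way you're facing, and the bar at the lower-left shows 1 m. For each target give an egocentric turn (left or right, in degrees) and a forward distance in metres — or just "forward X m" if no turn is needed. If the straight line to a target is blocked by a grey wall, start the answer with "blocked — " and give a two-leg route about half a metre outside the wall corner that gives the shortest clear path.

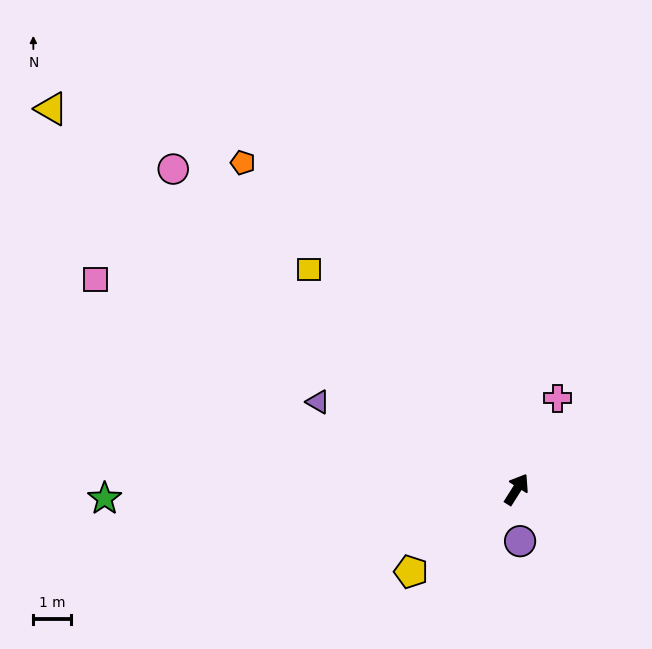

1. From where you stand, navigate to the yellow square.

turn left 76°, forward 8.1 m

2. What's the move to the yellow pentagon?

turn left 160°, forward 3.6 m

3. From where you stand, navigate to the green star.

turn left 124°, forward 11.1 m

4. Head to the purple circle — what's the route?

turn right 144°, forward 1.4 m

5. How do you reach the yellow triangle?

turn left 83°, forward 16.1 m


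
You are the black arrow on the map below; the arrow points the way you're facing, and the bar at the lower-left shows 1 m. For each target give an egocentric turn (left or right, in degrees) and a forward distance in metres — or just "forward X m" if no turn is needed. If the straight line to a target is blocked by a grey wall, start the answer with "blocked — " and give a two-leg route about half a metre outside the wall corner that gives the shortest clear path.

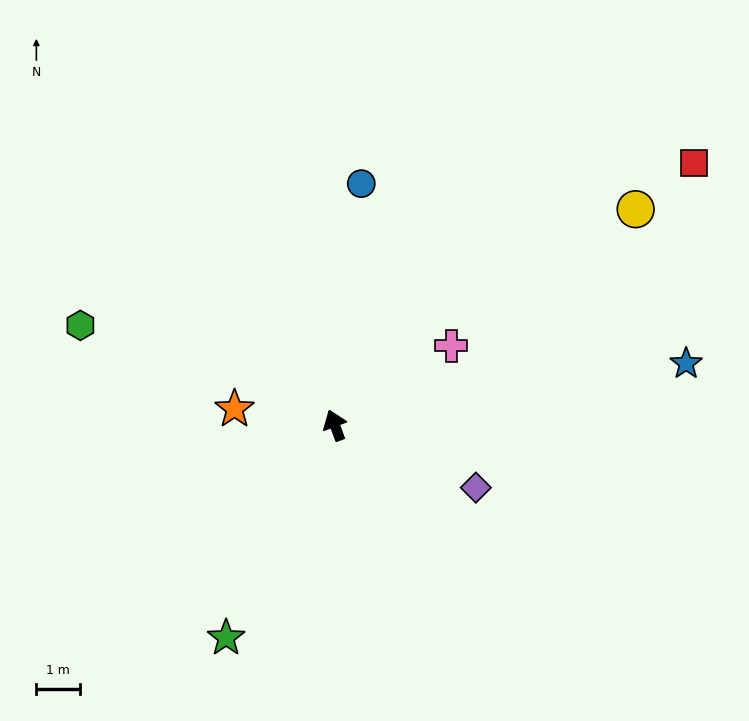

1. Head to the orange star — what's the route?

turn left 60°, forward 2.3 m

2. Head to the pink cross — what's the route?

turn right 76°, forward 3.2 m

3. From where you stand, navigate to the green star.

turn left 132°, forward 5.4 m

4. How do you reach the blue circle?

turn right 27°, forward 5.5 m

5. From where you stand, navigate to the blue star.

turn right 101°, forward 8.1 m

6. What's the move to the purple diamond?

turn right 134°, forward 3.5 m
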